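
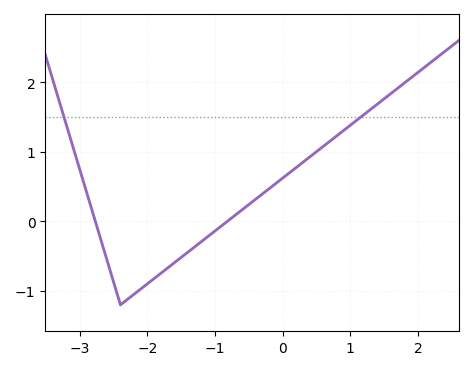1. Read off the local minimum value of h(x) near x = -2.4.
-1.2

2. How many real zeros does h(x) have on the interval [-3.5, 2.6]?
2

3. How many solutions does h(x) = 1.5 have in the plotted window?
2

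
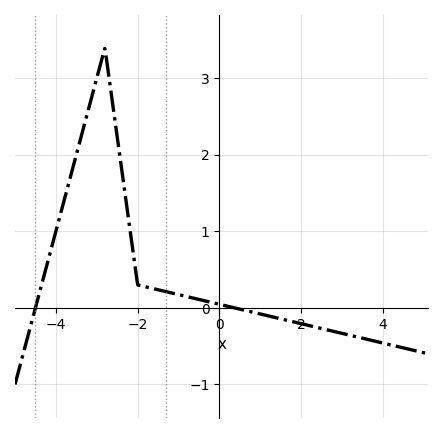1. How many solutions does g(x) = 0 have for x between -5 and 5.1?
2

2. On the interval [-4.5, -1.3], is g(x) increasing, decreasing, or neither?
neither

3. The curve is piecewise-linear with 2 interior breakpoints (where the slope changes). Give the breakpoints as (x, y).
(-2.8, 3.4); (-2, 0.3)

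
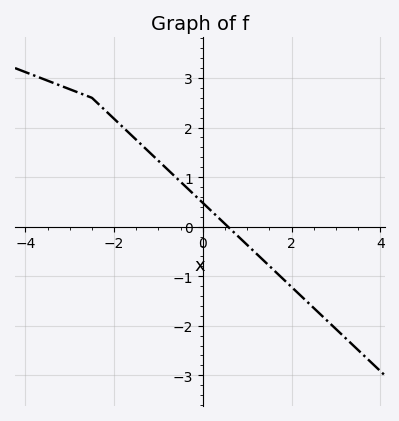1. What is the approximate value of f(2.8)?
-1.9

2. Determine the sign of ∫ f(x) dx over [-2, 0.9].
positive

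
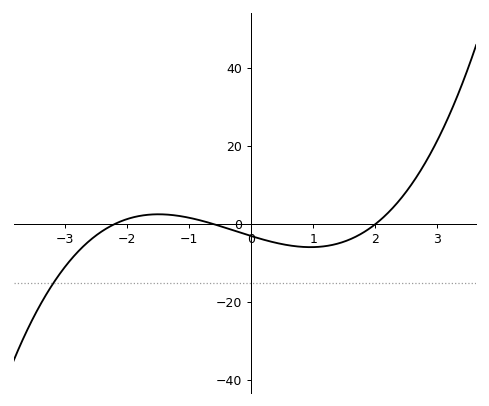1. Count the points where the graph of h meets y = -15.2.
1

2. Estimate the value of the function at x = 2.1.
2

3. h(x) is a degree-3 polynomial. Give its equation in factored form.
y = 1.15(x + 2.2)(x + 0.6)(x - 2)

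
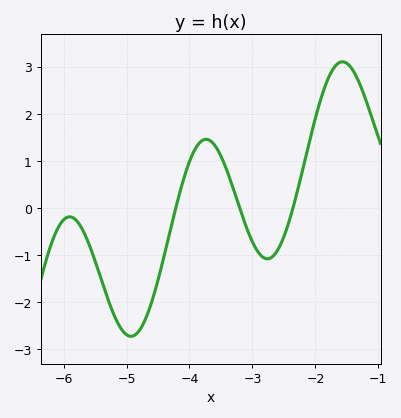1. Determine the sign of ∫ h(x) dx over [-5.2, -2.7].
negative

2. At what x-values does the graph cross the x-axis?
-4.22, -3.2, -2.36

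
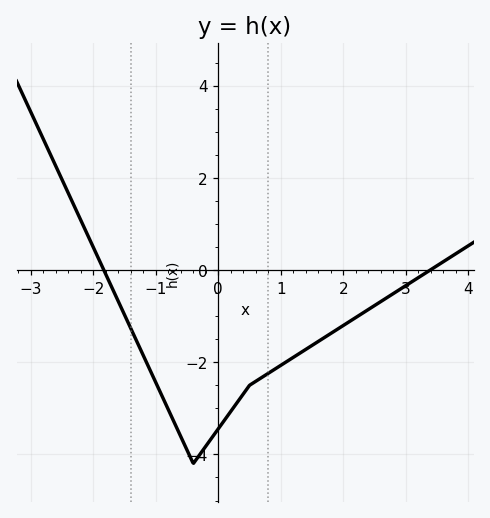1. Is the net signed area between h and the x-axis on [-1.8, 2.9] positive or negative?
negative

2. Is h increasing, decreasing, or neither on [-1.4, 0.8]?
neither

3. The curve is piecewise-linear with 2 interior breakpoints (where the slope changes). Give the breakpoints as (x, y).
(-0.4, -4.2); (0.5, -2.5)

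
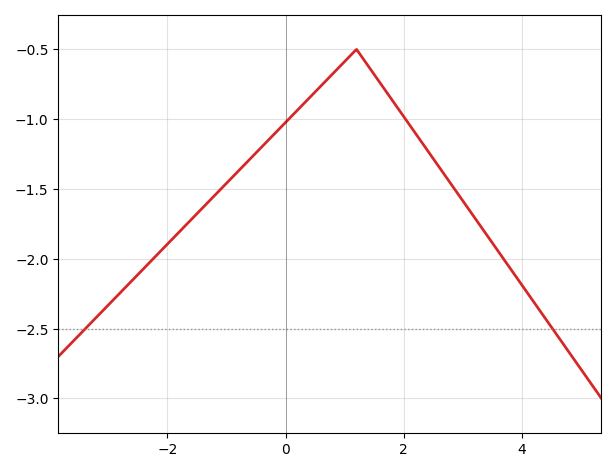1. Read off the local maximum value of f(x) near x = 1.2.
-0.5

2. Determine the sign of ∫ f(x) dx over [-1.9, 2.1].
negative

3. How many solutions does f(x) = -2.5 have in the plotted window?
2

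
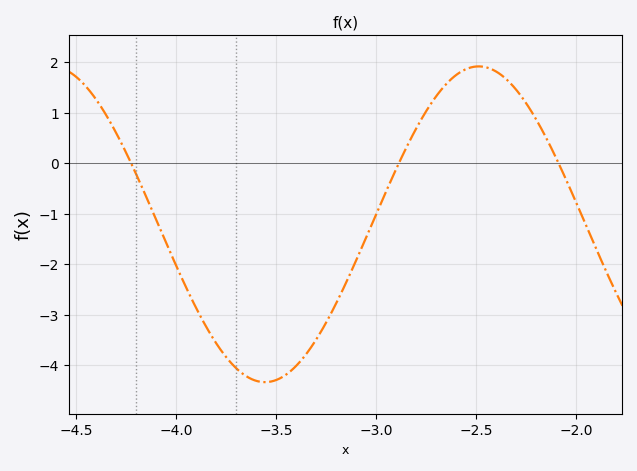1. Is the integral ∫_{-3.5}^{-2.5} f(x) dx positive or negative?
negative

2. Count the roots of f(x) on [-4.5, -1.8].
3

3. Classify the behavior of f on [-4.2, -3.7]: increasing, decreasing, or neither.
decreasing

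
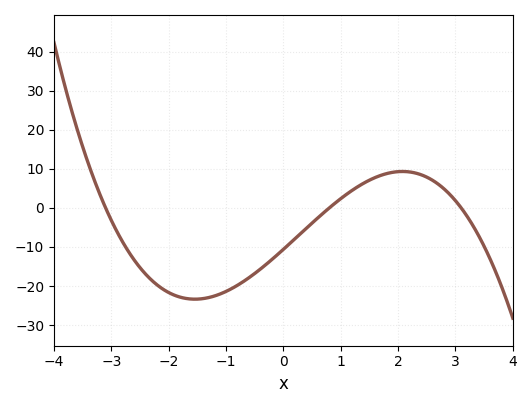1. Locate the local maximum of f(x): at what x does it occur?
2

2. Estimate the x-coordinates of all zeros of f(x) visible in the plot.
-3.2, 0.8, 3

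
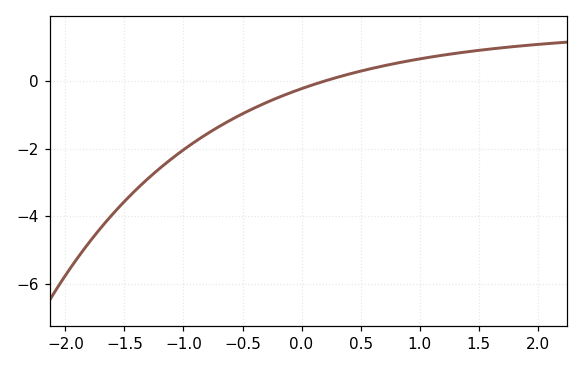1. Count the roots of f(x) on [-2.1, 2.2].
1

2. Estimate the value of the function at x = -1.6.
-3.94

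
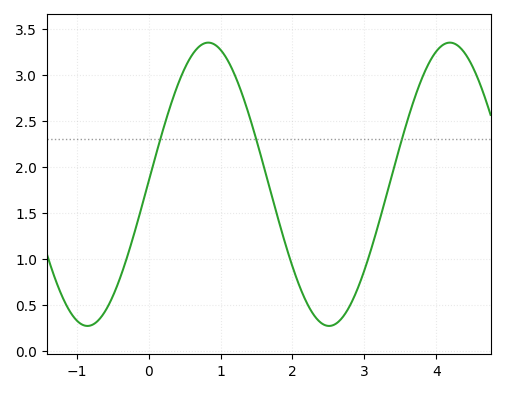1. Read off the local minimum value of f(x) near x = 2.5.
0.25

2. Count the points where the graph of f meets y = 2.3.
3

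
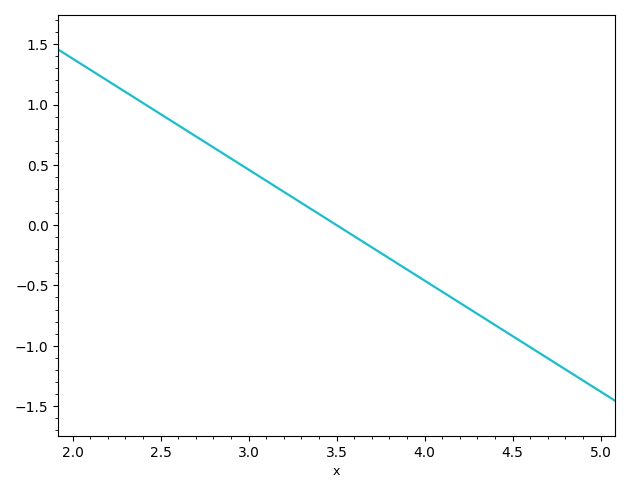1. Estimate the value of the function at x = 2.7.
0.736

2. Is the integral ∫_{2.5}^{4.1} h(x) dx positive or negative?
positive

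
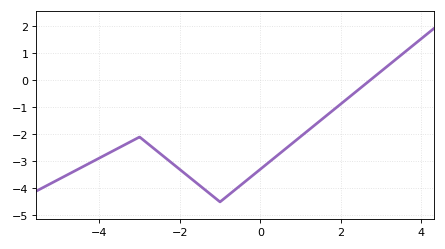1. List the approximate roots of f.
2.8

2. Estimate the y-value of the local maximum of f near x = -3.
-2.1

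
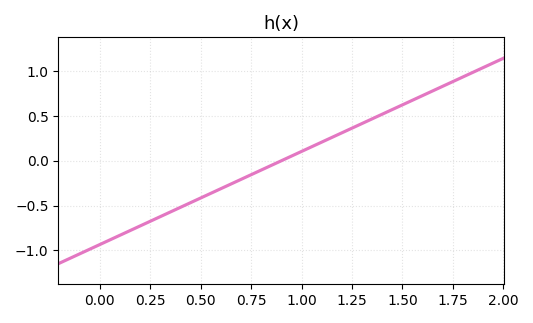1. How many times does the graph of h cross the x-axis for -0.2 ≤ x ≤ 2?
1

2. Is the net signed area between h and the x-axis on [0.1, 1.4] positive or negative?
negative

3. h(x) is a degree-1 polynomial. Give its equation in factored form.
y = 1.04(x - 0.9)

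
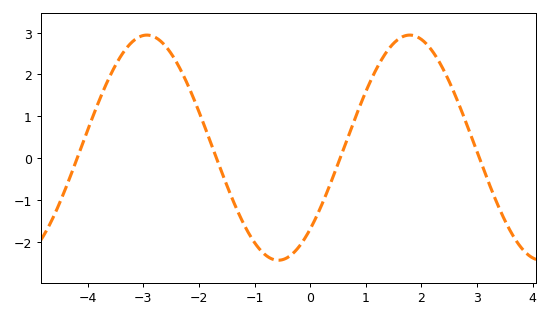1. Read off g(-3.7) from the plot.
1.66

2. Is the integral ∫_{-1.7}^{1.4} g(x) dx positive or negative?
negative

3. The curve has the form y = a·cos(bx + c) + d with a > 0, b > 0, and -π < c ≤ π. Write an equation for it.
y = 2.69cos(1.33x - 2.38) + 0.25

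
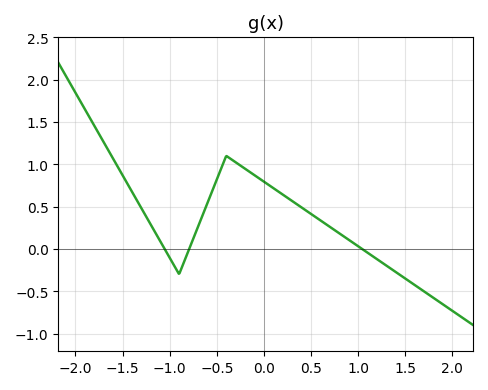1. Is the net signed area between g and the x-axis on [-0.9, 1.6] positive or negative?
positive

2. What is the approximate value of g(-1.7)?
1.26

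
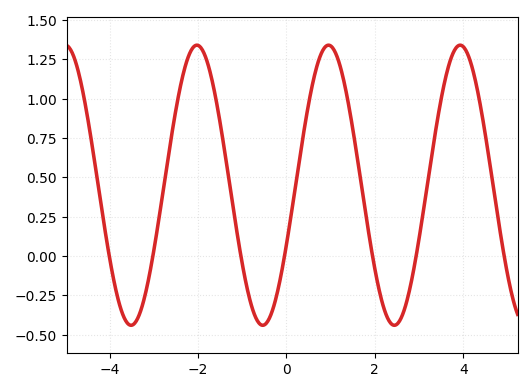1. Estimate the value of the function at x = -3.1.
-0.1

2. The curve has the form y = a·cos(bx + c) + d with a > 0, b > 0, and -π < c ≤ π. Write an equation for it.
y = 0.89cos(2.1x - 2) + 0.45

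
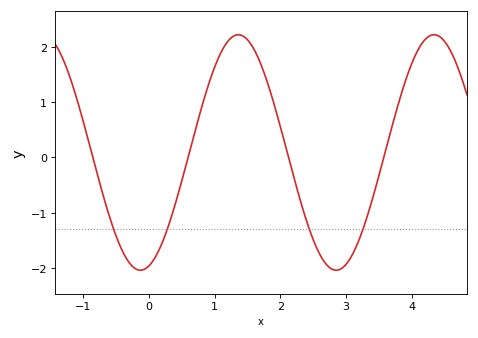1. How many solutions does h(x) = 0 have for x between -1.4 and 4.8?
4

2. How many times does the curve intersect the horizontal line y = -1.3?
4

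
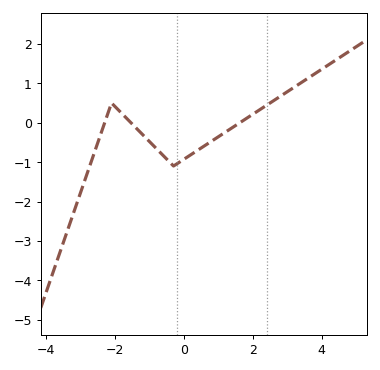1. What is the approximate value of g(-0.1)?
-1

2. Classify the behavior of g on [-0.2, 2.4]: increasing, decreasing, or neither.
increasing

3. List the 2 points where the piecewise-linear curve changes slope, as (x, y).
(-2.1, 0.5); (-0.3, -1.1)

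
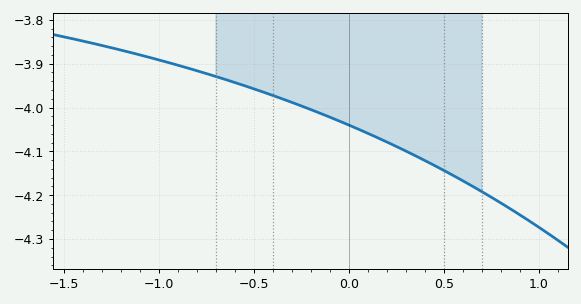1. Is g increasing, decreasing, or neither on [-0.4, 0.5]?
decreasing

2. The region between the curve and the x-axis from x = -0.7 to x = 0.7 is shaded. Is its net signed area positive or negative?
negative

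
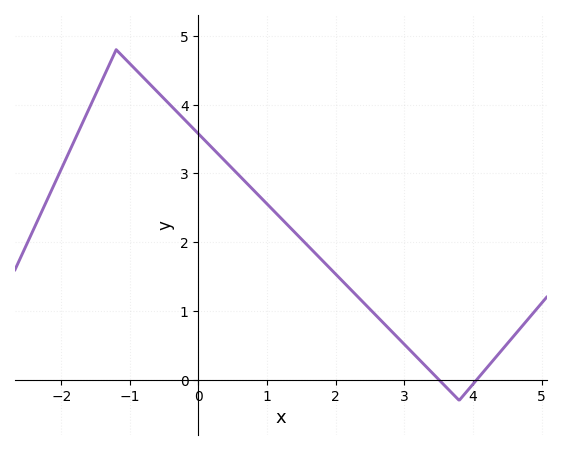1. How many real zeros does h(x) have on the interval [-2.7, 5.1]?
2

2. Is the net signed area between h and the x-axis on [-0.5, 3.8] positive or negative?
positive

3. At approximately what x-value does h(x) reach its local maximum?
-1.2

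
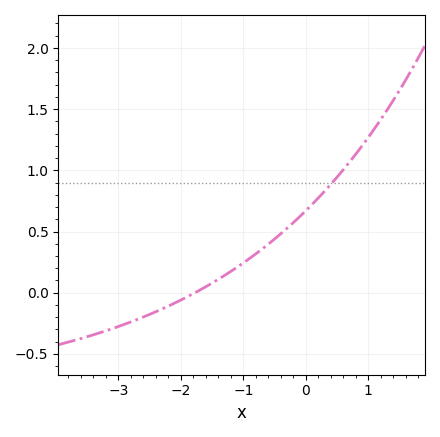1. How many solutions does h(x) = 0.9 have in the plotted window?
1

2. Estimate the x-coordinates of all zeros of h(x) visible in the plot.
-1.77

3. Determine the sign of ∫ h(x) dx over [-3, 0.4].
positive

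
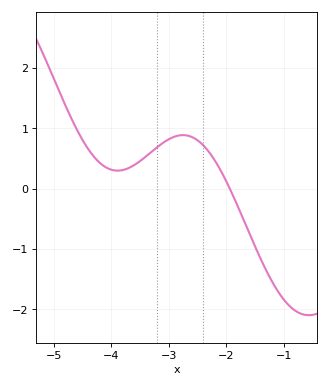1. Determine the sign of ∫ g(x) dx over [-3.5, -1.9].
positive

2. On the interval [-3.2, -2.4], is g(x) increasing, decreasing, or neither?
neither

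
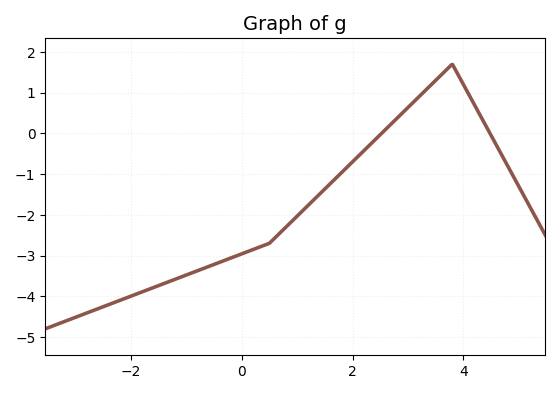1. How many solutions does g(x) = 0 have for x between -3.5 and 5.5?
2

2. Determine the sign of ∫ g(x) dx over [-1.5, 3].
negative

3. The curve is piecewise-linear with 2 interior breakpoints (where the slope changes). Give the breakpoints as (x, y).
(0.5, -2.7); (3.8, 1.7)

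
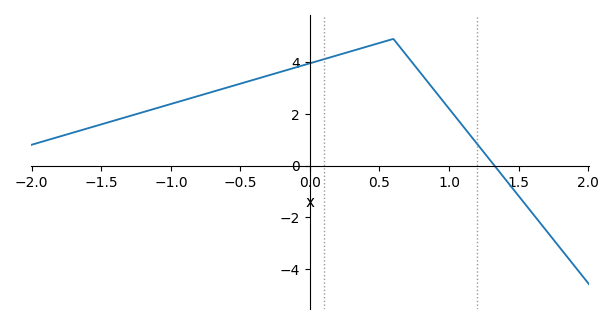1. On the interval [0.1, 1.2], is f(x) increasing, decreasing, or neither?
neither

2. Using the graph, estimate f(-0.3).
3.48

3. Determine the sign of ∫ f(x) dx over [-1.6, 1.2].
positive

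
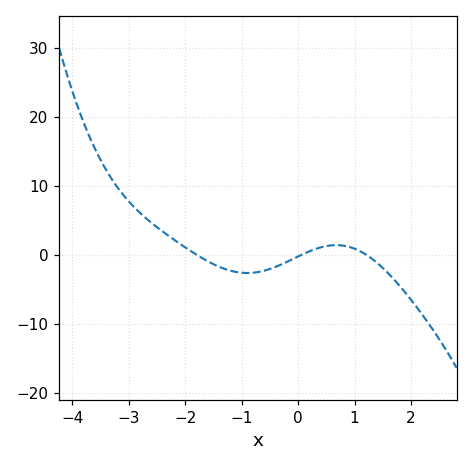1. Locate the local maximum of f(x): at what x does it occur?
0.674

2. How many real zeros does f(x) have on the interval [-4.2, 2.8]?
3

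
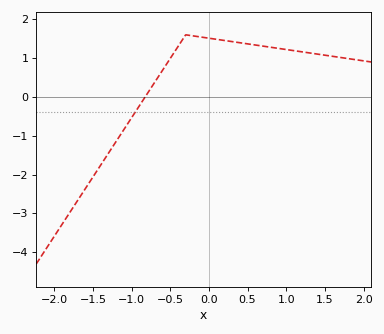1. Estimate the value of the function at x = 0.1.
1.5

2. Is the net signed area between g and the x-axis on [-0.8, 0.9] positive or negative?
positive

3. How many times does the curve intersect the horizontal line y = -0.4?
1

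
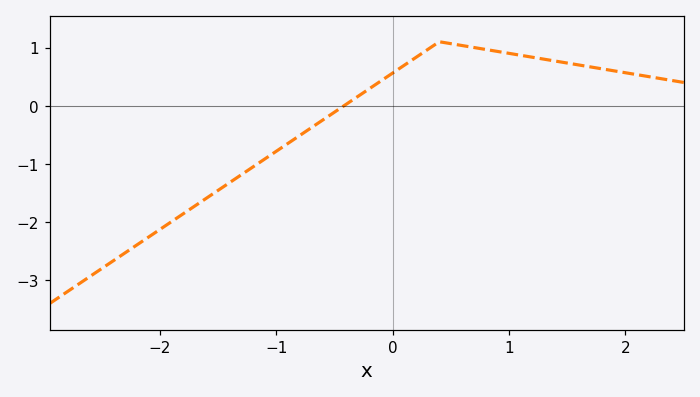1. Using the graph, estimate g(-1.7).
-1.72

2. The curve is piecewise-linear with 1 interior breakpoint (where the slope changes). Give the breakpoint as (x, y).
(0.4, 1.1)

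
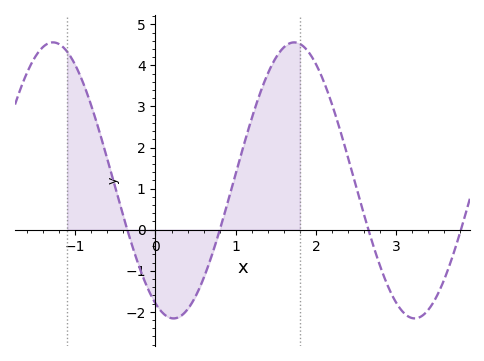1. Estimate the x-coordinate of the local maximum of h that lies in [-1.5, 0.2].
-1.28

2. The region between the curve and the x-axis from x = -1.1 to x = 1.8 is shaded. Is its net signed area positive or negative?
positive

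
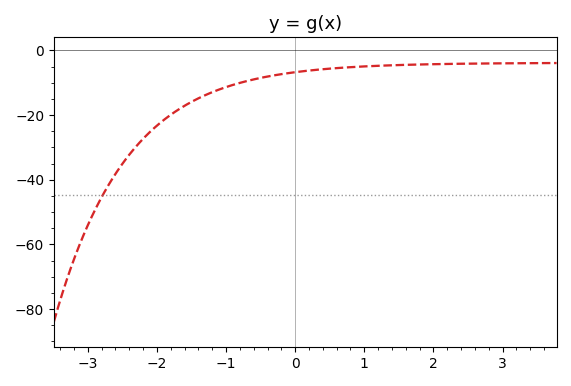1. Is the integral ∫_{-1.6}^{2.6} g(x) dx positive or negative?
negative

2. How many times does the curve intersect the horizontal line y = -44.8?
1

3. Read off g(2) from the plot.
-4.24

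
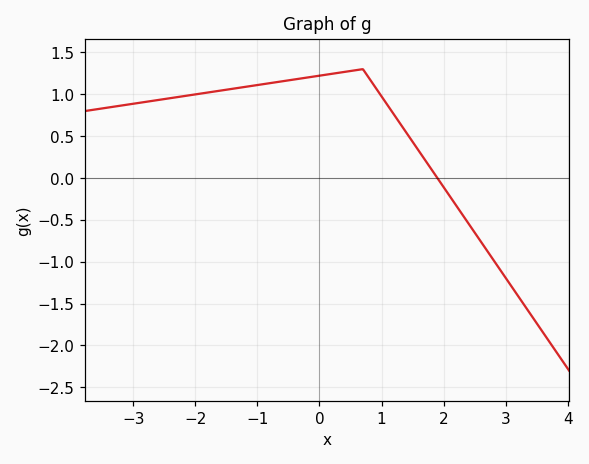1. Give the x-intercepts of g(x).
1.9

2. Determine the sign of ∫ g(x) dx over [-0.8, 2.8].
positive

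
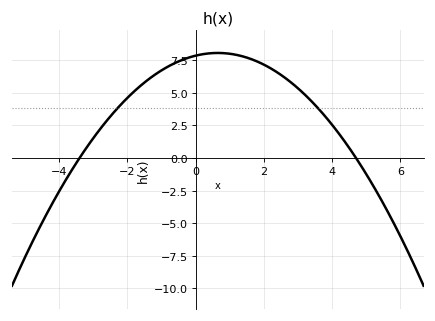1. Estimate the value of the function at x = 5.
-1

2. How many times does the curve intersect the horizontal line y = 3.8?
2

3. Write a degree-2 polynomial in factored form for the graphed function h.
y = -0.49(x + 3.4)(x - 4.7)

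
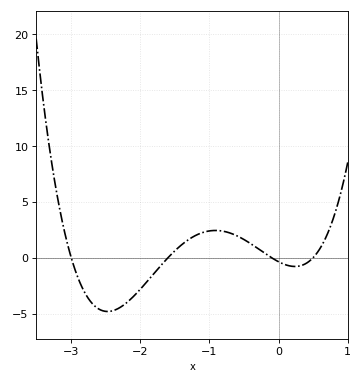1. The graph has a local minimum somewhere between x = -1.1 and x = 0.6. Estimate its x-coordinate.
0.238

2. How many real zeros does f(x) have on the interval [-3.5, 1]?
4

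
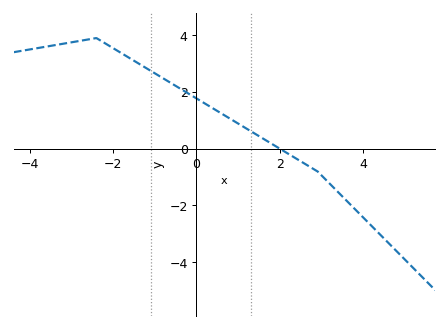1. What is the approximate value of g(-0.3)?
2.04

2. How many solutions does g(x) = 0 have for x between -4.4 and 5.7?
1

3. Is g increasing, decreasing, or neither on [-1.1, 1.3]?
decreasing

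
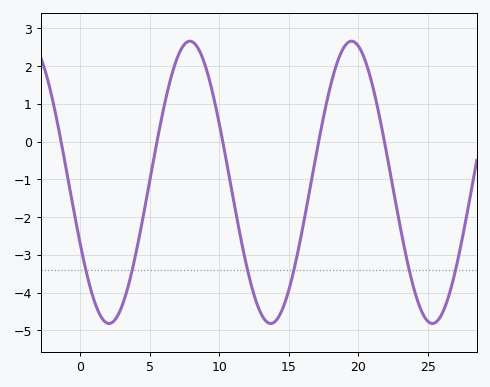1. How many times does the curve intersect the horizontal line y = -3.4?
6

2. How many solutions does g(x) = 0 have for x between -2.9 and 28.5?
5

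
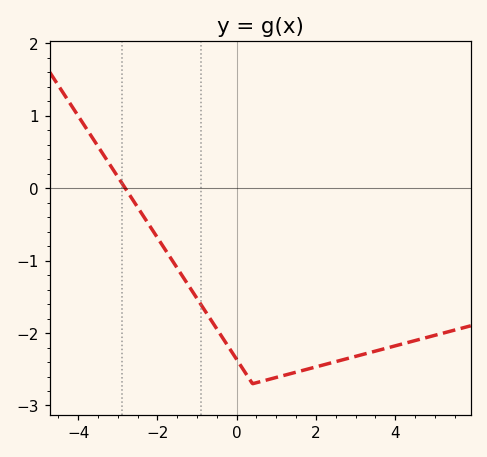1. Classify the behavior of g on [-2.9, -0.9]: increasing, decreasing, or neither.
decreasing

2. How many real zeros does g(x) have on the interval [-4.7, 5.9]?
1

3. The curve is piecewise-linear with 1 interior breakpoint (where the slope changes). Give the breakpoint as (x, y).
(0.4, -2.7)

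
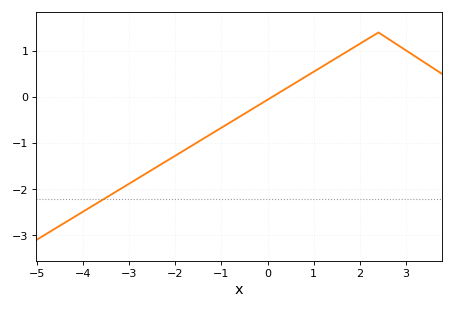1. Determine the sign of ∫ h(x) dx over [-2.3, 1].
negative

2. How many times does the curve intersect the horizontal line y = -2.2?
1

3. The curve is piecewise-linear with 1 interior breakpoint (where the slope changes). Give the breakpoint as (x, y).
(2.4, 1.4)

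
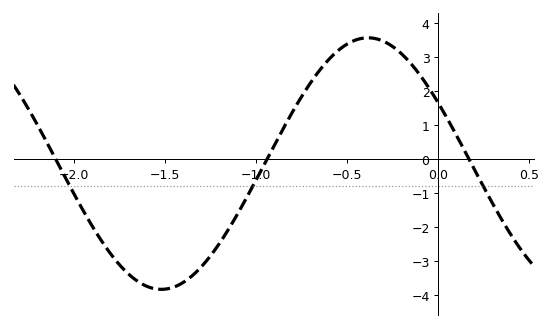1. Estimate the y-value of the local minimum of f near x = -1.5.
-3.8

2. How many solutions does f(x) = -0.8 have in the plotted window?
3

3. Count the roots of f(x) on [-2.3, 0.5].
3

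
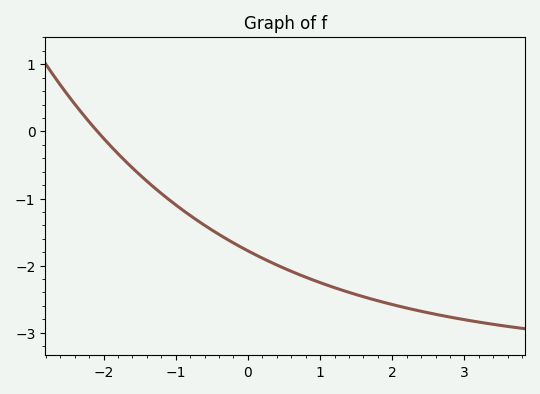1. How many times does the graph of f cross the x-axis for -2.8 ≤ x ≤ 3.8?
1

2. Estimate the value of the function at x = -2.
-0.103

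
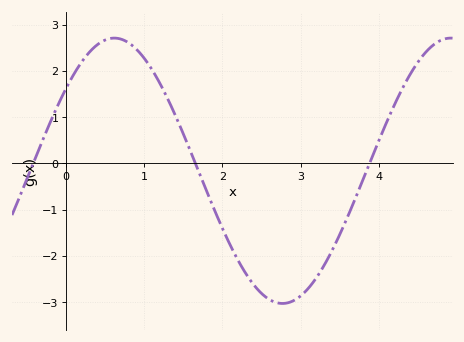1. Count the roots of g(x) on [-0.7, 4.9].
3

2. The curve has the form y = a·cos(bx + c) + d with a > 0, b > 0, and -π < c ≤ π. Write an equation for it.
y = 2.87cos(1.46x - 0.9) - 0.16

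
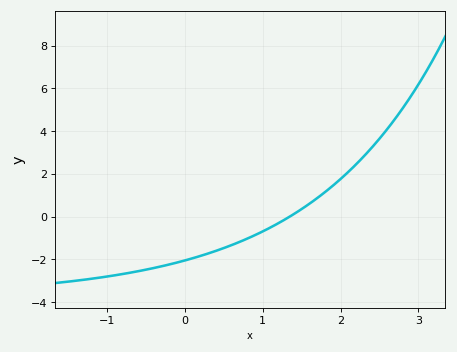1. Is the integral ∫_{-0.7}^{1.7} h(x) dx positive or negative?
negative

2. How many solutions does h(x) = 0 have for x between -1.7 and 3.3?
1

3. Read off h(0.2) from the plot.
-1.84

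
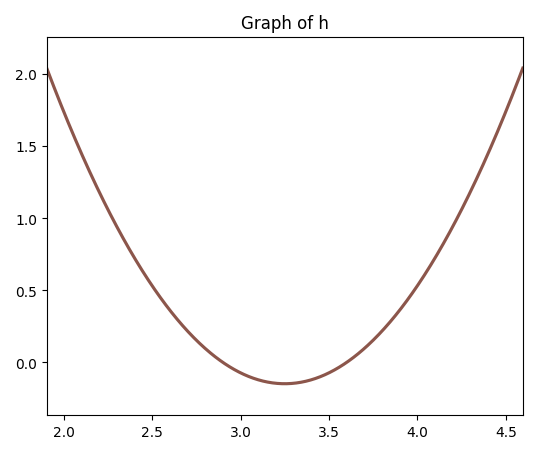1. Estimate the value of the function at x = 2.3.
0.944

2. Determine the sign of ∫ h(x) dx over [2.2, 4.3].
positive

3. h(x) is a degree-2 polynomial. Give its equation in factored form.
y = 1.21(x - 2.9)(x - 3.6)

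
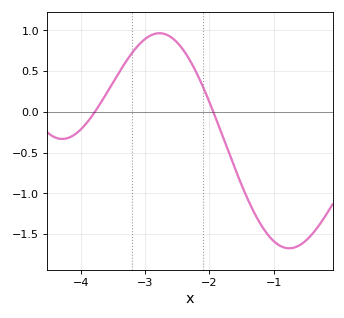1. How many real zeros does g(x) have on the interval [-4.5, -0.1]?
2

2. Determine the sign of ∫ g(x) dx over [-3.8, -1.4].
positive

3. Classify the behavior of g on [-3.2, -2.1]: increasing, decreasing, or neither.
neither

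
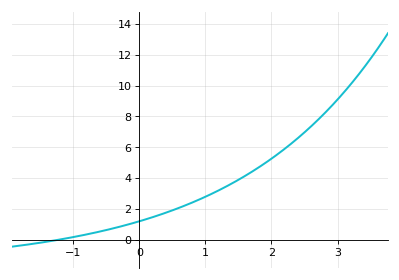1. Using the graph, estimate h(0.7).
2.26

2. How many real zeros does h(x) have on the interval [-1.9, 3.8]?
1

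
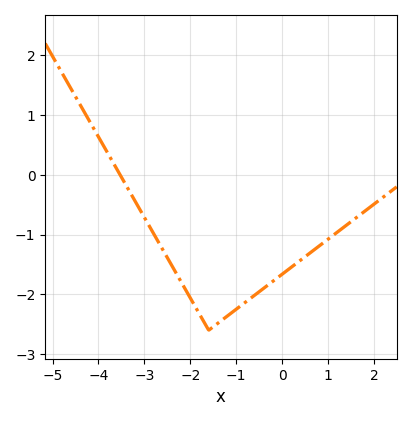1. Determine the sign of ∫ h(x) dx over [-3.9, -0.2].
negative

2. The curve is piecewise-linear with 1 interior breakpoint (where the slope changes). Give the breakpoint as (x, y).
(-1.6, -2.6)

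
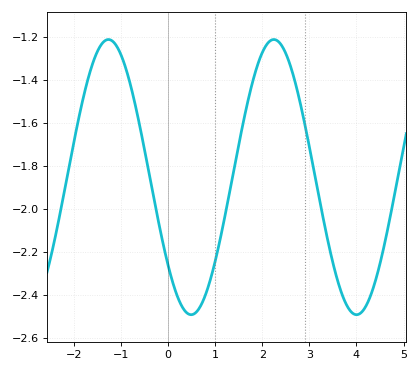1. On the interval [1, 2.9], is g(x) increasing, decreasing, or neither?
neither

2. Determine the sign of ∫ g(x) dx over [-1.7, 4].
negative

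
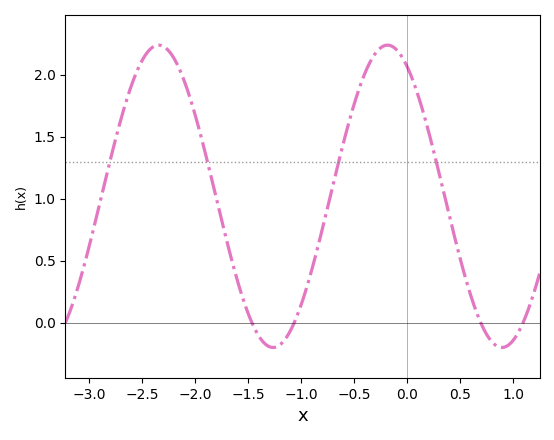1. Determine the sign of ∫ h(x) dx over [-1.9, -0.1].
positive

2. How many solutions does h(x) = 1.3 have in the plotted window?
4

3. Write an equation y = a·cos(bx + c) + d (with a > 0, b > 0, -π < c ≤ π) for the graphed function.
y = 1.22cos(2.9x + 0.54) + 1.02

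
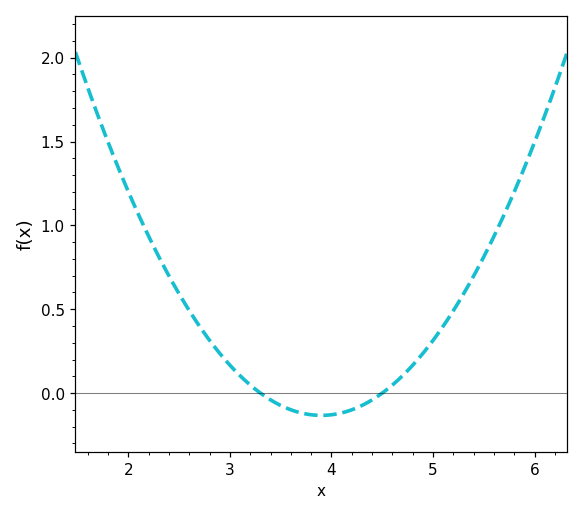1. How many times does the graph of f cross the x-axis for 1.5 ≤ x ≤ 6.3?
2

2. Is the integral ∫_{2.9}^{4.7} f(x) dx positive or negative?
negative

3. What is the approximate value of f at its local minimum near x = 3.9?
-0.15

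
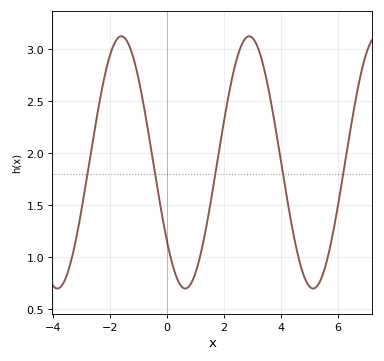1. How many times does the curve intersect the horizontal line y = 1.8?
5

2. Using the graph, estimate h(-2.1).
2.83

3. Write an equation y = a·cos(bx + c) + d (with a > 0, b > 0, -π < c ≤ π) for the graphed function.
y = 1.21cos(1.4x + 2.23) + 1.91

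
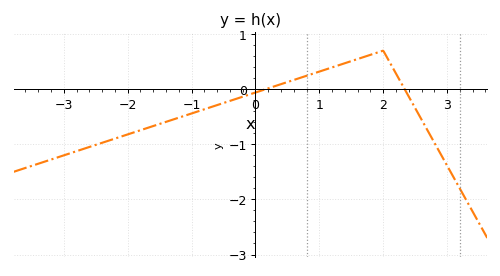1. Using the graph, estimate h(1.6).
0.55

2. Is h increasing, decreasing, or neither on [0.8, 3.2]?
neither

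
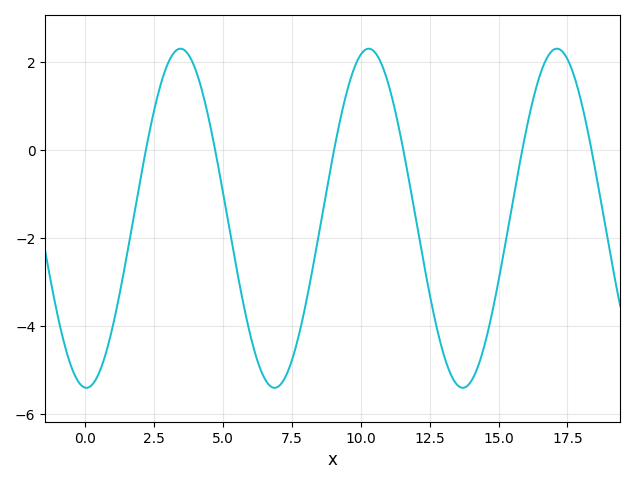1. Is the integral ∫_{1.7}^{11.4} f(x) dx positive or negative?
negative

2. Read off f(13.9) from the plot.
-5.4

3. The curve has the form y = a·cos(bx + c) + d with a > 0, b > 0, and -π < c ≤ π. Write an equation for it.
y = 3.85cos(0.92x + 3.1) - 1.55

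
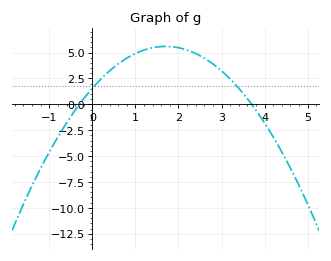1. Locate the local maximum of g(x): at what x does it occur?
1.7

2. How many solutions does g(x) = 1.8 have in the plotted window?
2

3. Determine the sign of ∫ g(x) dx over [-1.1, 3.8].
positive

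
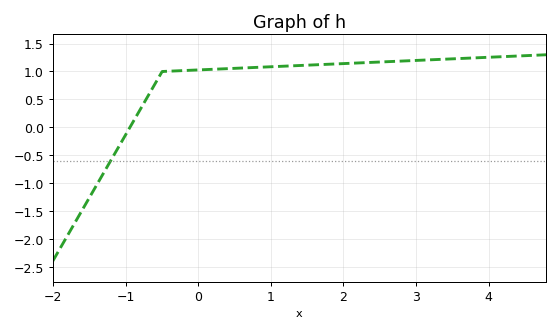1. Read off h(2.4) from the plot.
1.15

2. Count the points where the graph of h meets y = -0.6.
1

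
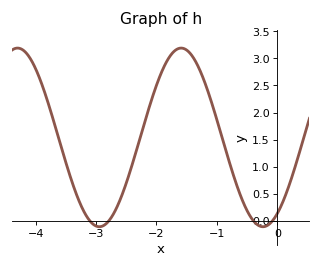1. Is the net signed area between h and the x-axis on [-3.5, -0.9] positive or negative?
positive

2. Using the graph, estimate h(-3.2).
0.17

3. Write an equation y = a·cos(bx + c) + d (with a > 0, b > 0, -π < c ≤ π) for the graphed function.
y = 1.65cos(2.32x - 2.59) + 1.54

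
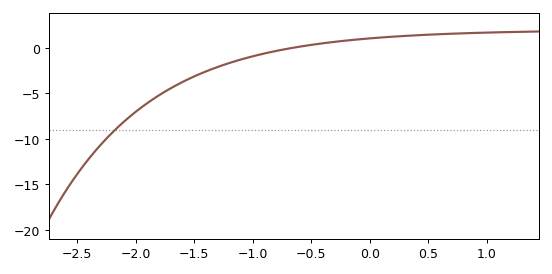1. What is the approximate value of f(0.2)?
1.24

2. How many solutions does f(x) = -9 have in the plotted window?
1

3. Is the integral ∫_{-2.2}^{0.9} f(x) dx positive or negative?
negative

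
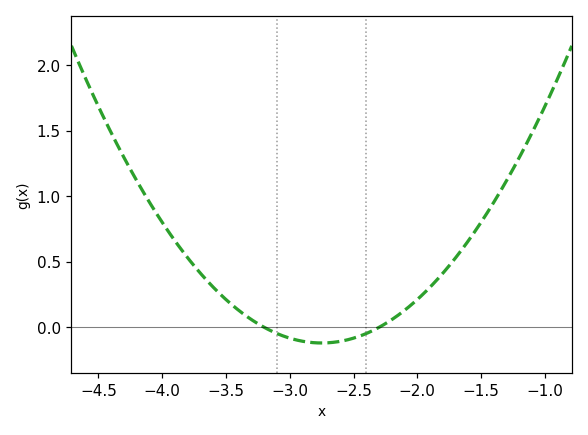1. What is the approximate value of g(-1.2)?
1.3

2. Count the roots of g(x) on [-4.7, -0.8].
2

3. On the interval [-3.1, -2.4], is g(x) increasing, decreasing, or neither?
neither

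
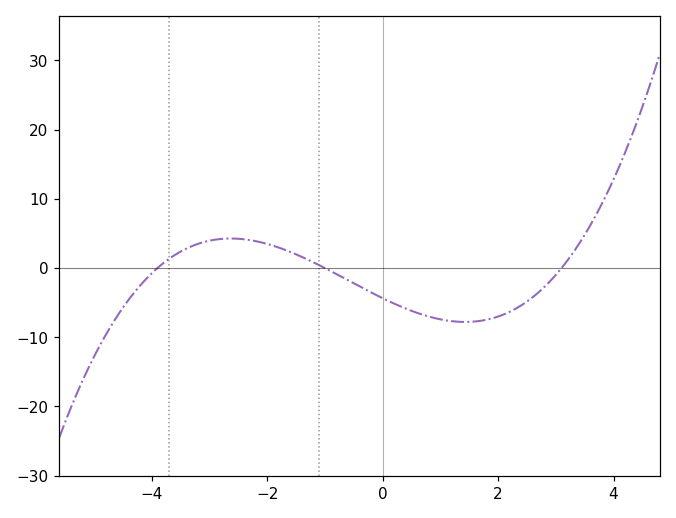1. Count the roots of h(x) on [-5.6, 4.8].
3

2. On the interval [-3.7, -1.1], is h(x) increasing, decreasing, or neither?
neither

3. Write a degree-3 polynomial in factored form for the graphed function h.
y = 0.36(x + 3.9)(x + 1)(x - 3.1)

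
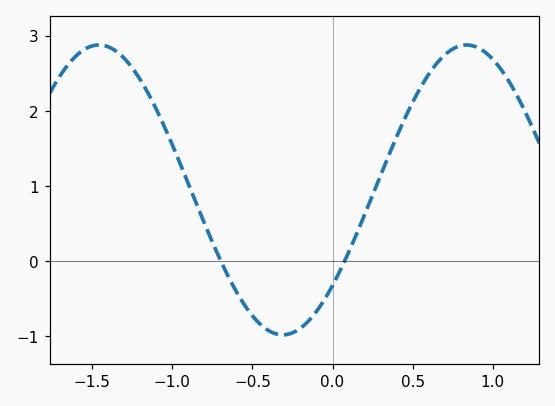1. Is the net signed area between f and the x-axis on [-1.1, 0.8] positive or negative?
positive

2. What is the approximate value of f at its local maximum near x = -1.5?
2.88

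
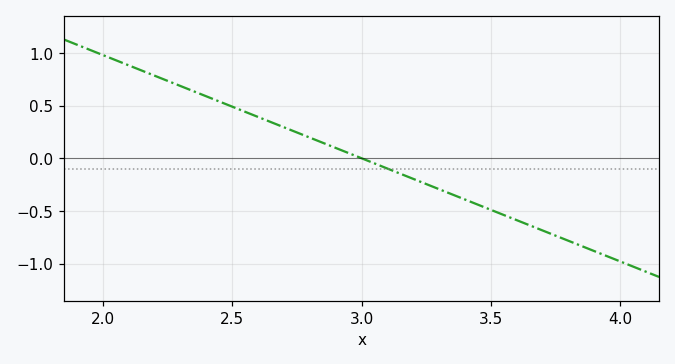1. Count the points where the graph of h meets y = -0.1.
1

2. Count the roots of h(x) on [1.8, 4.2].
1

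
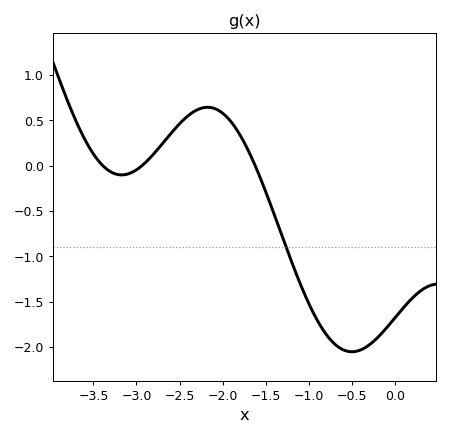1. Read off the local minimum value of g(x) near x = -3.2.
-0.1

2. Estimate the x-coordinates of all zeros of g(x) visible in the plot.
-3.4, -2.9, -1.6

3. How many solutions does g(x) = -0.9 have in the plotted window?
1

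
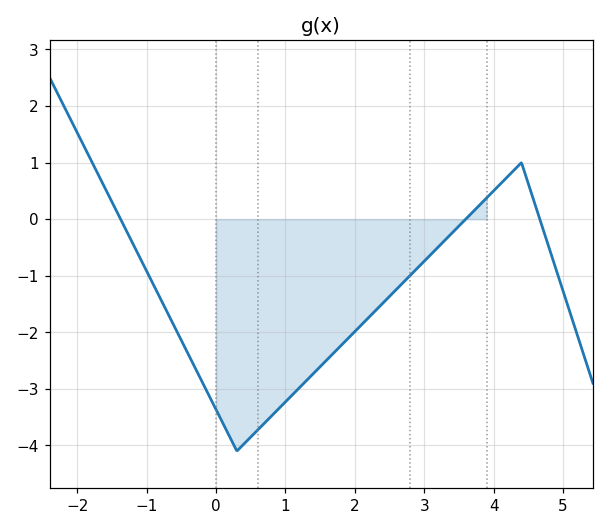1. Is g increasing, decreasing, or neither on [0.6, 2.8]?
increasing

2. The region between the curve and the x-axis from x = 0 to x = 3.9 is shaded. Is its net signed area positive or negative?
negative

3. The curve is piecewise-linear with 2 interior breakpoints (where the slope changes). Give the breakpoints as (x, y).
(0.3, -4.1); (4.4, 1)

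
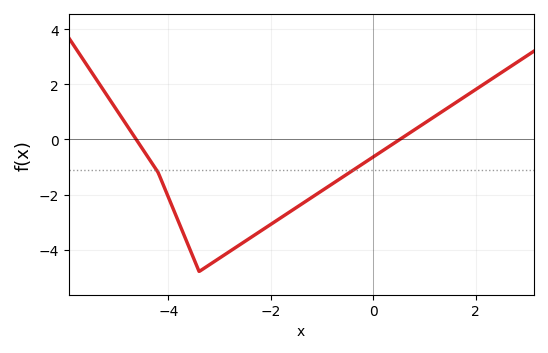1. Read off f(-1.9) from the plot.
-2.96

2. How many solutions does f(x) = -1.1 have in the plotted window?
2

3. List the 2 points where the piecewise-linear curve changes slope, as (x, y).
(-4.2, -1.2); (-3.4, -4.8)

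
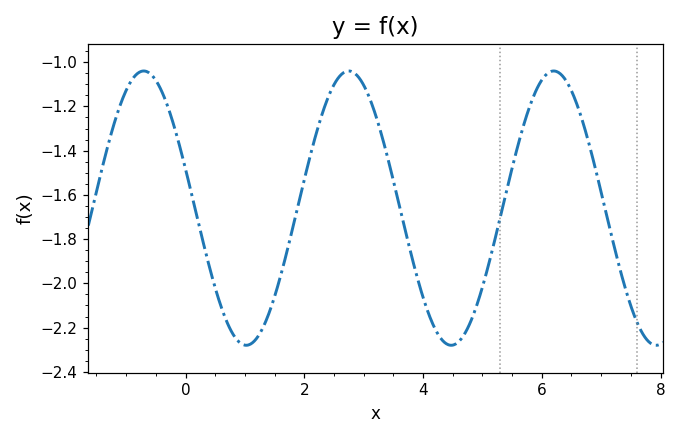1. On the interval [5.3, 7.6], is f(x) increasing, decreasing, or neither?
neither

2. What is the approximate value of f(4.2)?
-2.2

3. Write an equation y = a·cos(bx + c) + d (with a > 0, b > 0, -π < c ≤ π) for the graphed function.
y = 0.62cos(1.82x + 1.28) - 1.66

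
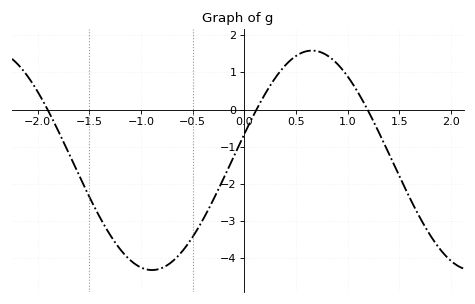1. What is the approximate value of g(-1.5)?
-2.3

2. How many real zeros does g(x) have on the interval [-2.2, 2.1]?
3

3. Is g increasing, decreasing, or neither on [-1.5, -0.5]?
neither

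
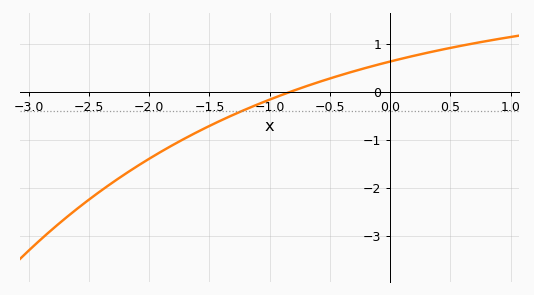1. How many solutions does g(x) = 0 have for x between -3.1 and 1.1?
1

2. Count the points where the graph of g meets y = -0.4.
1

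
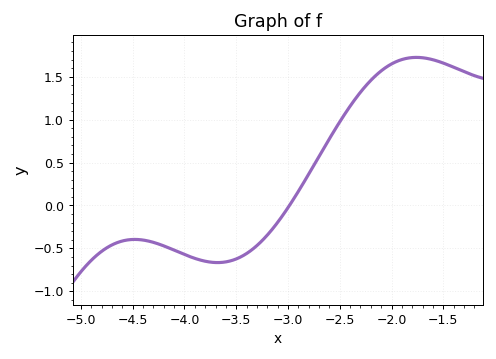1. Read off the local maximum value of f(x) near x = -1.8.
1.75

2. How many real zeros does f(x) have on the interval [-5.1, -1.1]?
1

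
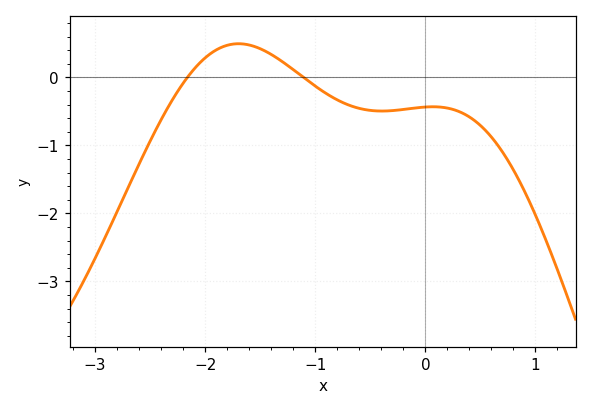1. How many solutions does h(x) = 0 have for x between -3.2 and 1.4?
2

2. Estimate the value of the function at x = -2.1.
0.1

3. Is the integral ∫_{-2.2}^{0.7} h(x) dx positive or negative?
negative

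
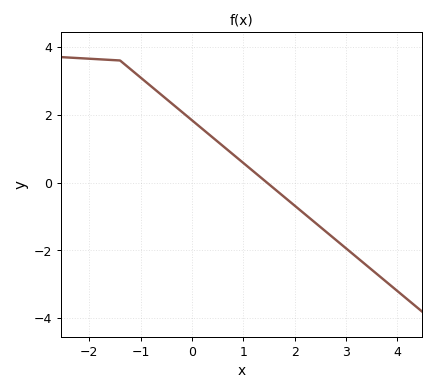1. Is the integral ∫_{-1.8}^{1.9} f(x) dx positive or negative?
positive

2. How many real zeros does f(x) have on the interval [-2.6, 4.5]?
1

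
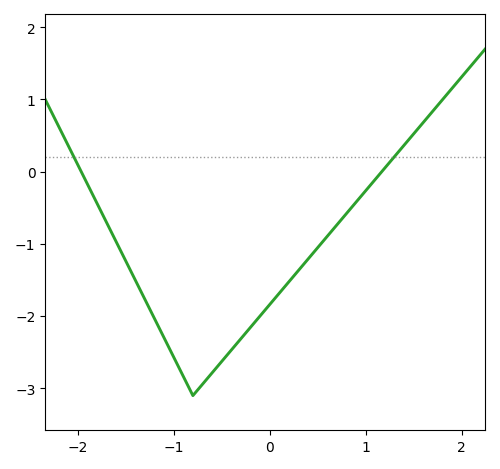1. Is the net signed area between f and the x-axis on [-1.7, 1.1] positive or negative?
negative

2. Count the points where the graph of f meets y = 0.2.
2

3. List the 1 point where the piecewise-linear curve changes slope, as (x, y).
(-0.8, -3.1)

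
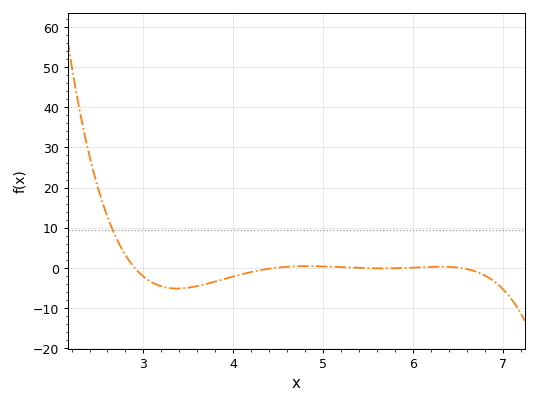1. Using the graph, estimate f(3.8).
-3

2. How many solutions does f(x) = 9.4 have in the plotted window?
1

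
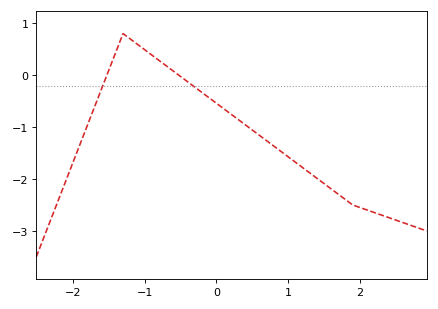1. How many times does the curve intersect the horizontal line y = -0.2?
2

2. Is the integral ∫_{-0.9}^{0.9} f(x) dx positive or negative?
negative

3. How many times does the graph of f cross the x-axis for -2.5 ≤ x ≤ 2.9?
2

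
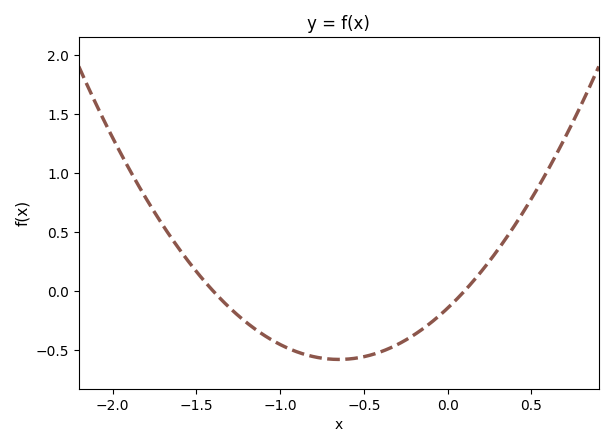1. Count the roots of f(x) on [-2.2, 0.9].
2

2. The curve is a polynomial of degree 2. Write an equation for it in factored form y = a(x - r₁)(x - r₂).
y = 1.03(x + 1.4)(x - 0.1)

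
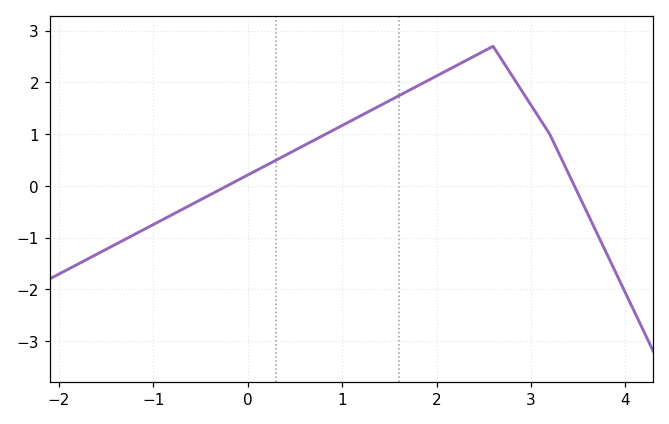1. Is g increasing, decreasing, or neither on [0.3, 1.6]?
increasing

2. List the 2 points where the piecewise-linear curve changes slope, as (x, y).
(2.6, 2.7); (3.2, 1)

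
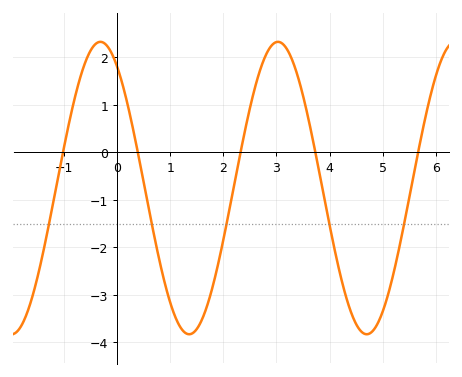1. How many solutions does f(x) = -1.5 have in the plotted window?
5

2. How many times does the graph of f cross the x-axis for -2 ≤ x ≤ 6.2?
5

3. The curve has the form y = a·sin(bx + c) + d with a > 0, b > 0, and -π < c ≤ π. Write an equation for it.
y = 3.08sin(1.9x + 2.2) - 0.75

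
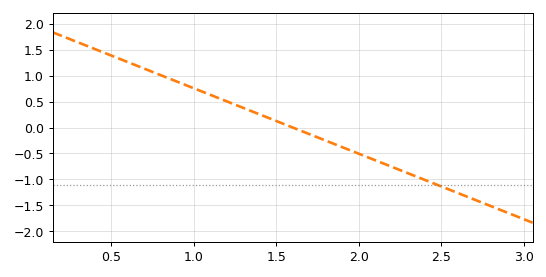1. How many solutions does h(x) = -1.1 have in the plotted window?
1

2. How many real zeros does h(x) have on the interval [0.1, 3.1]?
1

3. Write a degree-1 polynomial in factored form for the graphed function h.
y = -1.26(x - 1.6)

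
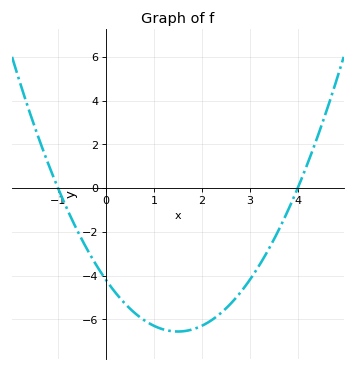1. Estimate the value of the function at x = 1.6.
-6.6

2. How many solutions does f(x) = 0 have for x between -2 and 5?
2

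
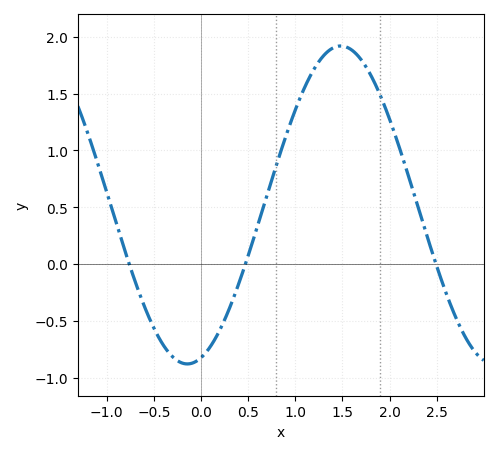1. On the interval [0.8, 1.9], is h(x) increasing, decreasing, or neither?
neither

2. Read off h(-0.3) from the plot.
-0.818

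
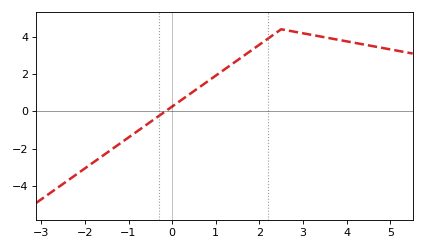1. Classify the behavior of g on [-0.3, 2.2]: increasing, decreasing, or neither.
increasing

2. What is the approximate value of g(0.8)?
1.6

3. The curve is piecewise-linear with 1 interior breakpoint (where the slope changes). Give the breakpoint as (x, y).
(2.5, 4.4)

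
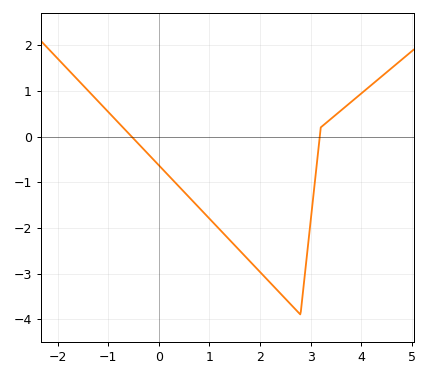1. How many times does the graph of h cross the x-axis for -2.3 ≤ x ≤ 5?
2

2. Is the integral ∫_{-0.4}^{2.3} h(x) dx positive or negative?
negative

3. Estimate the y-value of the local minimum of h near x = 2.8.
-3.9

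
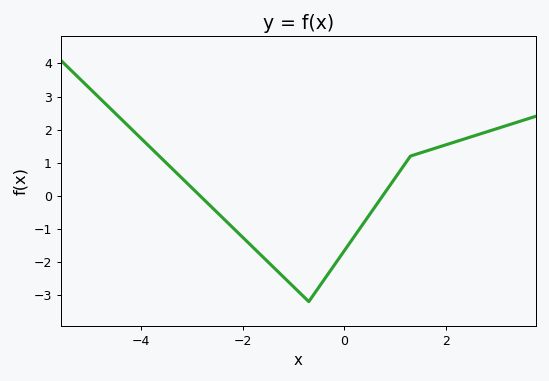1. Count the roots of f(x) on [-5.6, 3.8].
2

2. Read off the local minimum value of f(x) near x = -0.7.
-3.2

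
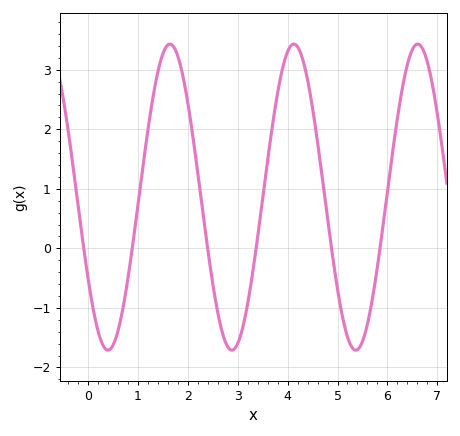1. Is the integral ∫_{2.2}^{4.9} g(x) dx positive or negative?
positive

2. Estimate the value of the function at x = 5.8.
-0.3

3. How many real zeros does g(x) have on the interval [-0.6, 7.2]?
6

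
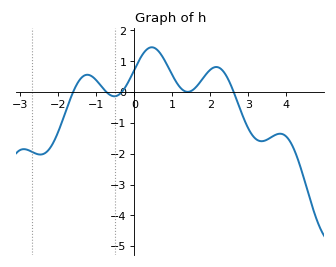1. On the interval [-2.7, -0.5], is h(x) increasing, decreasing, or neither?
neither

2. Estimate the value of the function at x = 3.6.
-1.5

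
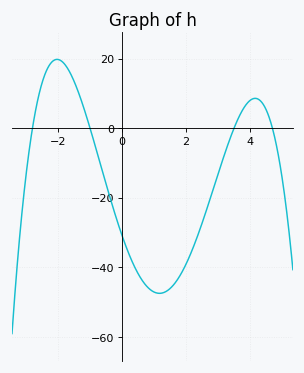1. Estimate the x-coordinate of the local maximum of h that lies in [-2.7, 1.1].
-2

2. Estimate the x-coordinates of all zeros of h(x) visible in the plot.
-2.8, -1, 3.4, 4.6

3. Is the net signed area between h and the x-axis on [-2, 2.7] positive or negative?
negative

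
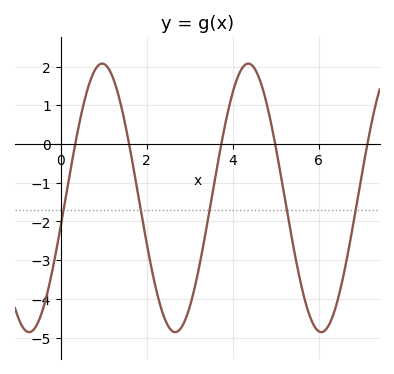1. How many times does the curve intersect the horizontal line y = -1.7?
5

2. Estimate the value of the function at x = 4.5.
2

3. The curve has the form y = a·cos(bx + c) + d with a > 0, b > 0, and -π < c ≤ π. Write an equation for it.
y = 3.47cos(1.9x - 1.8) - 1.39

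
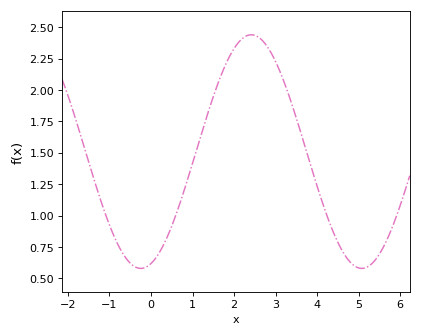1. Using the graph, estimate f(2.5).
2.45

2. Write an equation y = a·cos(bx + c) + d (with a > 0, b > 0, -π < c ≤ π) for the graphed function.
y = 0.93cos(1.2x - 2.9) + 1.51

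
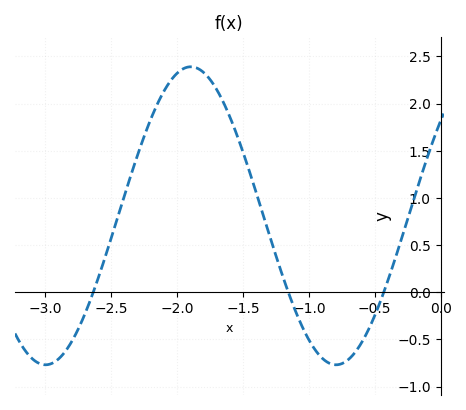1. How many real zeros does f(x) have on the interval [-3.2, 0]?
3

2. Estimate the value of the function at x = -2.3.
1.45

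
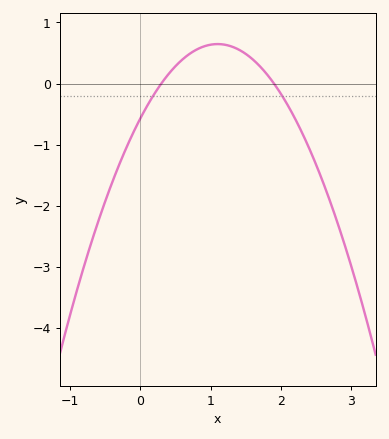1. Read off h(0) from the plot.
-0.576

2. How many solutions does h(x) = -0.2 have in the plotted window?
2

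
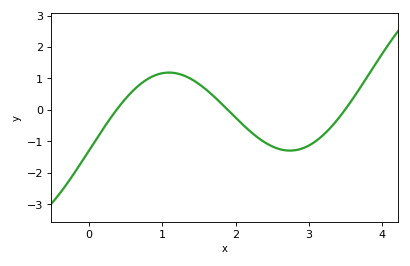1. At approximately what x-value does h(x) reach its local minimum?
2.74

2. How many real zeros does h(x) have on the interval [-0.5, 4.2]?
3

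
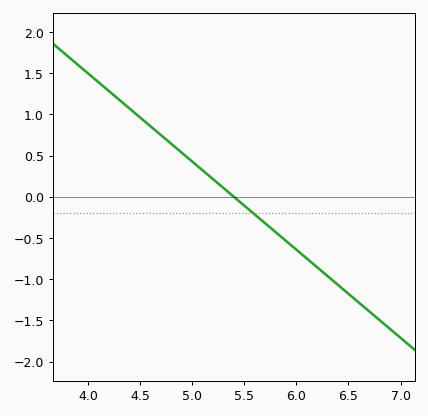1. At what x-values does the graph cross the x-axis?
5.4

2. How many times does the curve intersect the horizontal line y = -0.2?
1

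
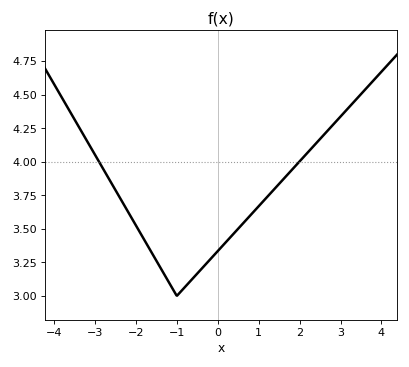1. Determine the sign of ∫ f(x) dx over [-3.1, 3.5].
positive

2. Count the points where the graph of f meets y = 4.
2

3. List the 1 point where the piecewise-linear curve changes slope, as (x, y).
(-1, 3)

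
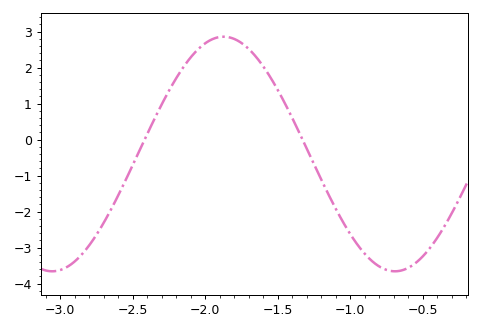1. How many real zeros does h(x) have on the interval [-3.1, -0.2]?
2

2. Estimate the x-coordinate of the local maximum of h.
-1.85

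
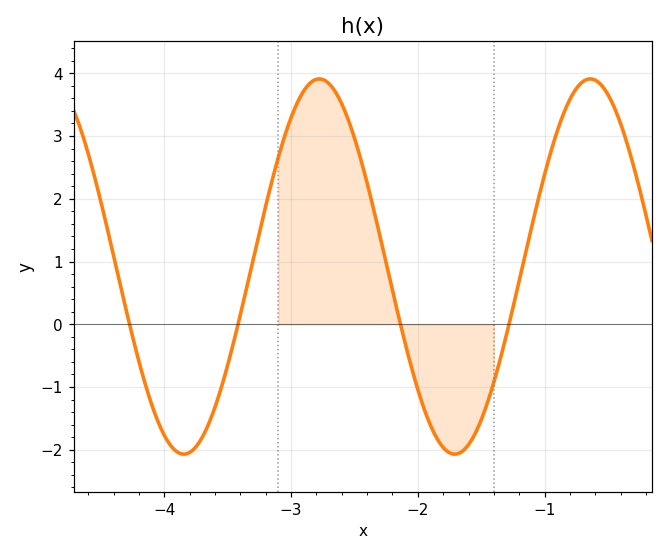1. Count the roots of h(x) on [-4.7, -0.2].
4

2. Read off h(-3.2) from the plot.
1.9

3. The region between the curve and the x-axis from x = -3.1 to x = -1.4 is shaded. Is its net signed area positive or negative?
positive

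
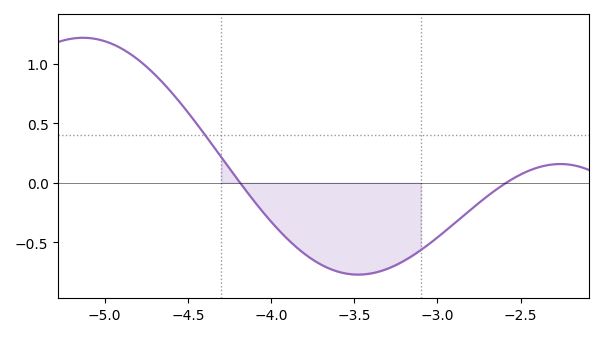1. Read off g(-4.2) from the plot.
0.05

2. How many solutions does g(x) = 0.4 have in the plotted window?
1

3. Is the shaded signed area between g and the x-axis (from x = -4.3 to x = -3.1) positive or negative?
negative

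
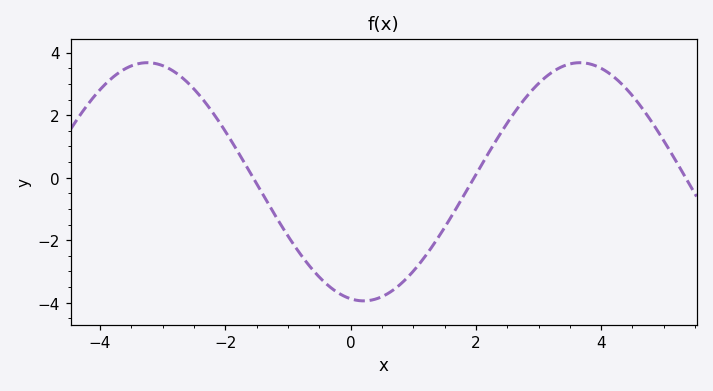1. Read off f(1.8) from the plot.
-0.594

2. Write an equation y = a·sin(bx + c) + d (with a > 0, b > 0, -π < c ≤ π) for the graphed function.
y = 3.81sin(0.91x - 1.76) - 0.13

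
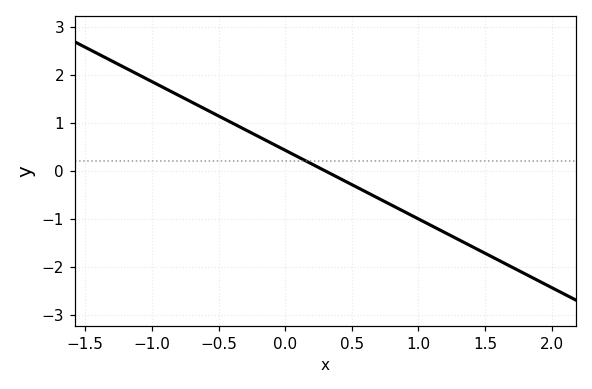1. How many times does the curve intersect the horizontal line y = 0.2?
1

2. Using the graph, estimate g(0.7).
-0.572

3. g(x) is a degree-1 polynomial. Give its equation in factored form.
y = -1.43(x - 0.3)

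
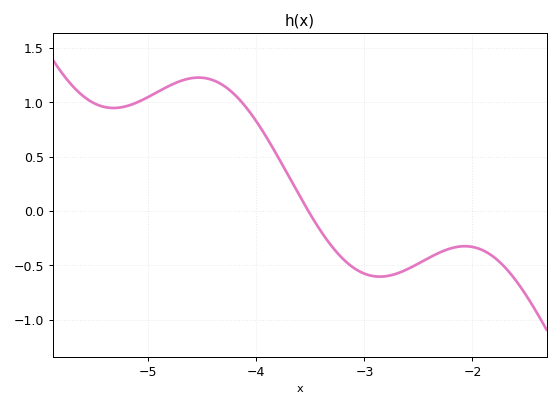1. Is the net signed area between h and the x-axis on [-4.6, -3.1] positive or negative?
positive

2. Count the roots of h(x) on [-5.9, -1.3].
1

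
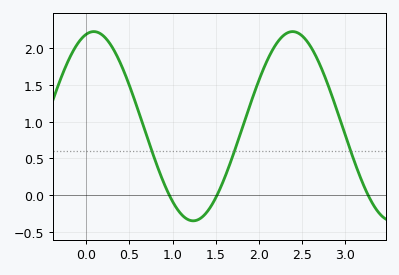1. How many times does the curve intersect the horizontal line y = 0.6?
3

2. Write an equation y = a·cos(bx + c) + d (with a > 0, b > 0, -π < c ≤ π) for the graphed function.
y = 1.29cos(2.73x - 0.242) + 0.94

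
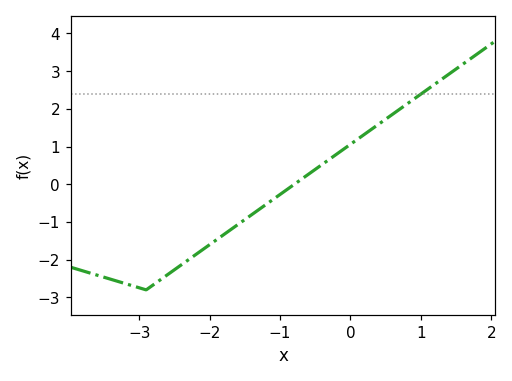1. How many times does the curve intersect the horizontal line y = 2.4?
1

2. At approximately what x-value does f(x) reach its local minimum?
-2.9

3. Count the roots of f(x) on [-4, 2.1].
1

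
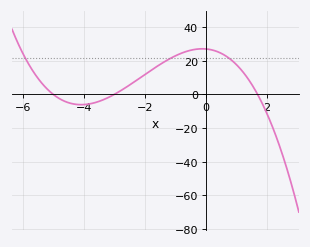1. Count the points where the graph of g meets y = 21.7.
3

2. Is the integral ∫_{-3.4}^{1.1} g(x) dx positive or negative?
positive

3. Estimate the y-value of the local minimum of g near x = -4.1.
-6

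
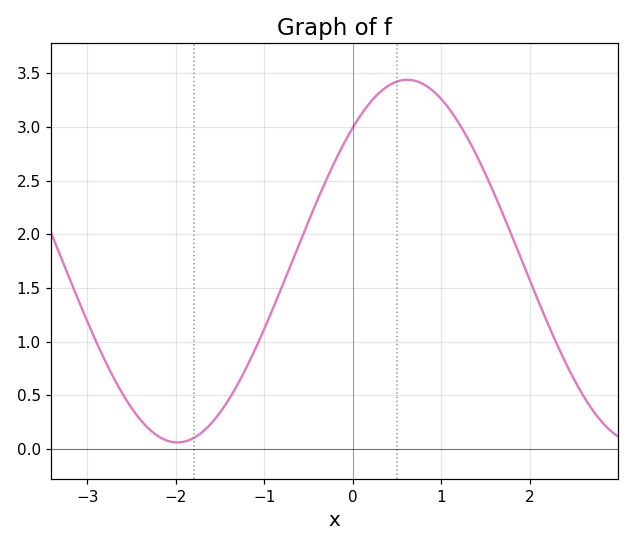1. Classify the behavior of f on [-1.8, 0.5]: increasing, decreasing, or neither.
increasing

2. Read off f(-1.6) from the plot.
0.239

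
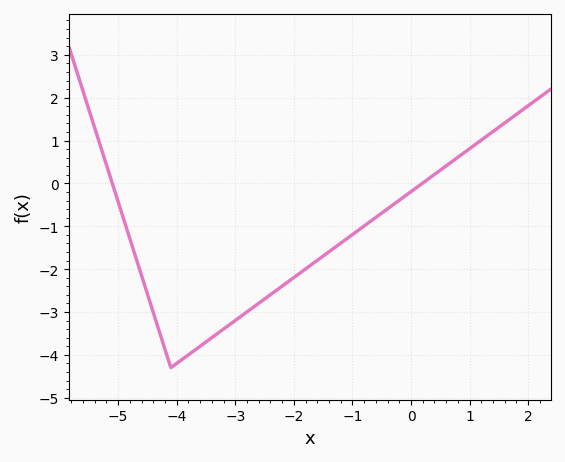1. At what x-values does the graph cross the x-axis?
-5, 0.2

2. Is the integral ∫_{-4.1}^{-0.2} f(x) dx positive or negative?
negative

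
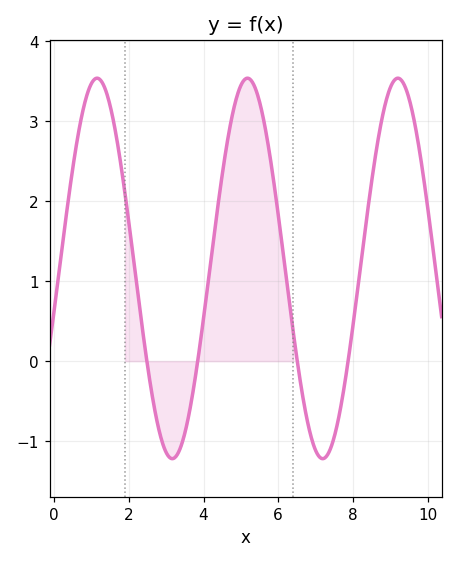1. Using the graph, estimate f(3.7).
-0.4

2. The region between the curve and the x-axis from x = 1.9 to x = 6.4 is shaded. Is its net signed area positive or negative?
positive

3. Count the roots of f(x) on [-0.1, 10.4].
4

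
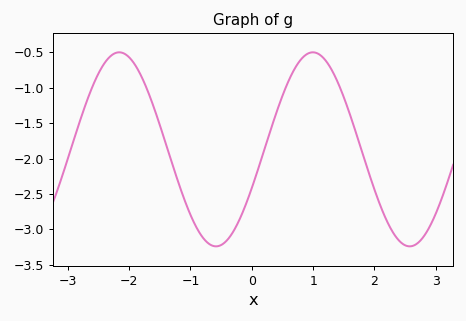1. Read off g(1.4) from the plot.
-0.92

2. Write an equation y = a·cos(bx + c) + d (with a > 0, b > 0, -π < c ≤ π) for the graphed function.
y = 1.37cos(1.99x - 1.98) - 1.87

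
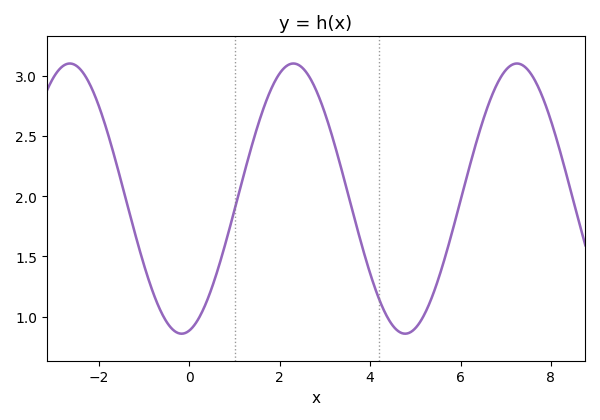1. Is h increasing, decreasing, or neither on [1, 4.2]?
neither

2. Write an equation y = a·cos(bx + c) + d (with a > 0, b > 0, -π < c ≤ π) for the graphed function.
y = 1.12cos(1.3x - 2.9) + 1.98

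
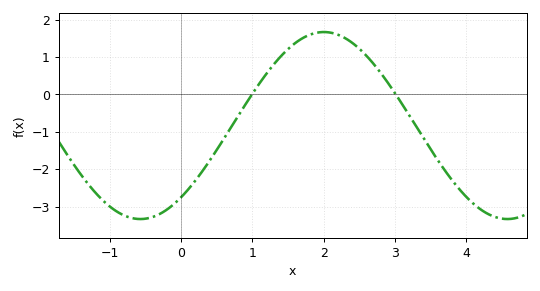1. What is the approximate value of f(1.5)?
1.2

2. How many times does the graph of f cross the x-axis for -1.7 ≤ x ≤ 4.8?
2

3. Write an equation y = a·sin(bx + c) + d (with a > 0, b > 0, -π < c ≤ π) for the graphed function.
y = 2.5sin(1.2x - 0.87) - 0.83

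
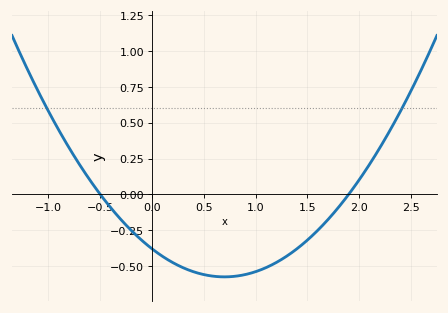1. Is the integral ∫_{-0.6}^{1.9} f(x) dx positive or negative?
negative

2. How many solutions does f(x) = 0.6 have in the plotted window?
2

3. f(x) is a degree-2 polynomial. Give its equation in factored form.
y = 0.4(x + 0.5)(x - 1.9)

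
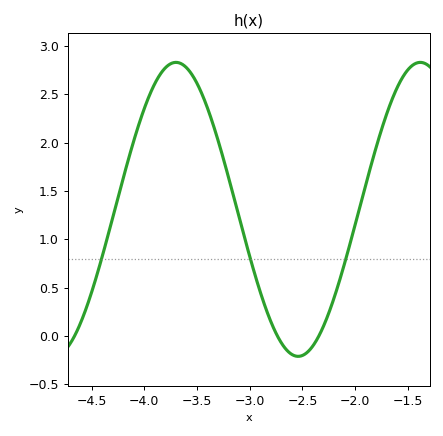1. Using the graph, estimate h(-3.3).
2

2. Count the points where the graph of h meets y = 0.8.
3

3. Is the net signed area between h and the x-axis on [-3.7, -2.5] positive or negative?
positive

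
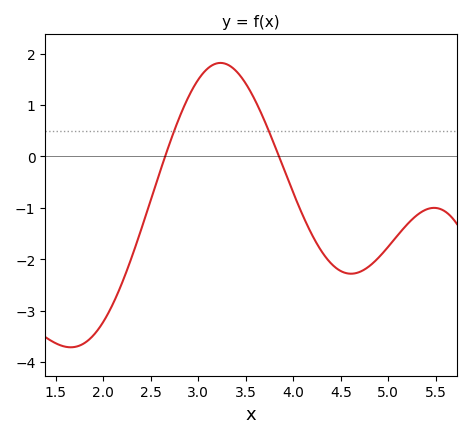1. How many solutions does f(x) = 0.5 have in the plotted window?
2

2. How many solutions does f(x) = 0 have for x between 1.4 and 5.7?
2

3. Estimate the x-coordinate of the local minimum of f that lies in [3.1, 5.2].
4.61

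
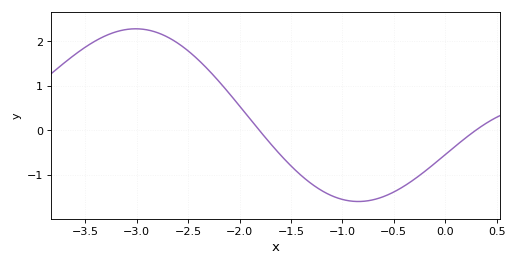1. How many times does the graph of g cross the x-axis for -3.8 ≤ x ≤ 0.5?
2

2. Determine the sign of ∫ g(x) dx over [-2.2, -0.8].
negative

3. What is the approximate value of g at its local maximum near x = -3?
2.28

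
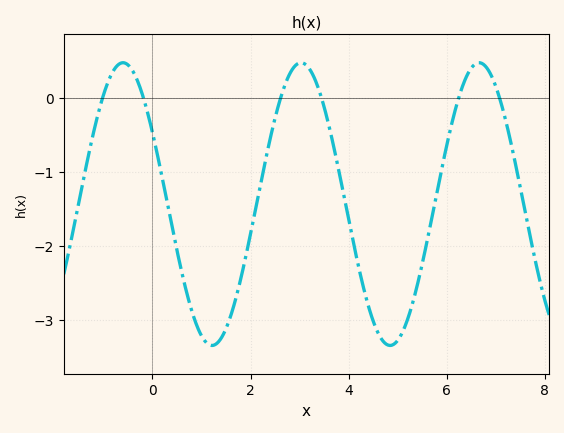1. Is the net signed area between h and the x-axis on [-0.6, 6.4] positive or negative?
negative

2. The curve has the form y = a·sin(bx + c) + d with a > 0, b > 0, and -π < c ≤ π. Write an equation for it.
y = 1.91sin(1.7x + 2.6) - 1.44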